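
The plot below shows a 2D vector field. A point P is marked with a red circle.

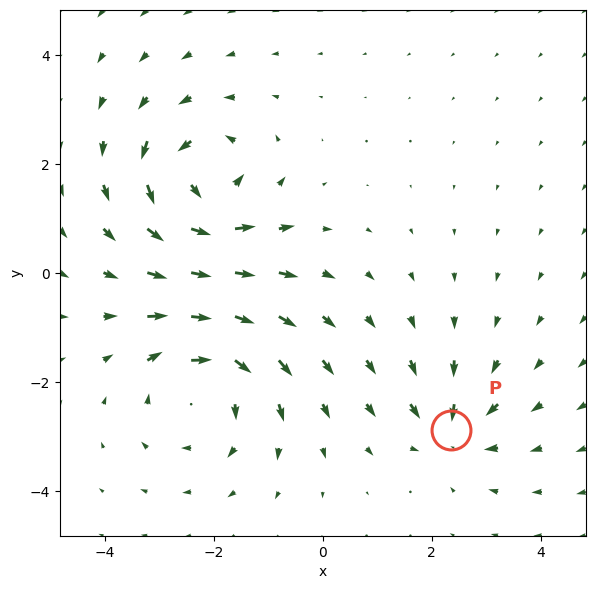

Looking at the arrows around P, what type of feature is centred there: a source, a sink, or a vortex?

At P (2.4, -2.9) the arrows converge inward. Divergence about -4, curl ≈0 — negative divergence with near-zero curl is a sink.

sink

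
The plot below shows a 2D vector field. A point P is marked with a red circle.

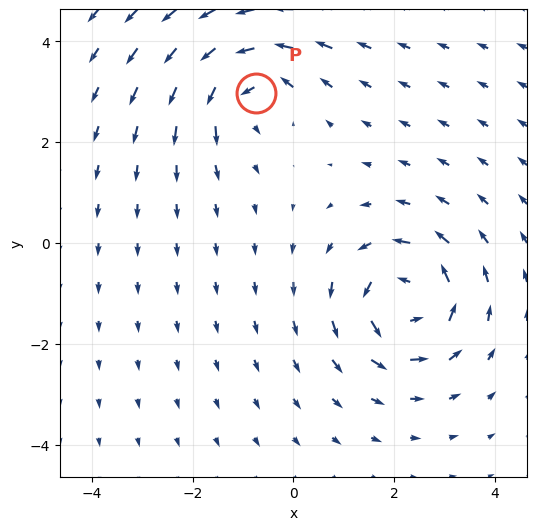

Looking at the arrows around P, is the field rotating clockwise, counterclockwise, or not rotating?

counterclockwise

Near P at (-0.7, 3.0) the arrows circulate counterclockwise. The curl (z-component) there is about +5; positive curl means counterclockwise rotation.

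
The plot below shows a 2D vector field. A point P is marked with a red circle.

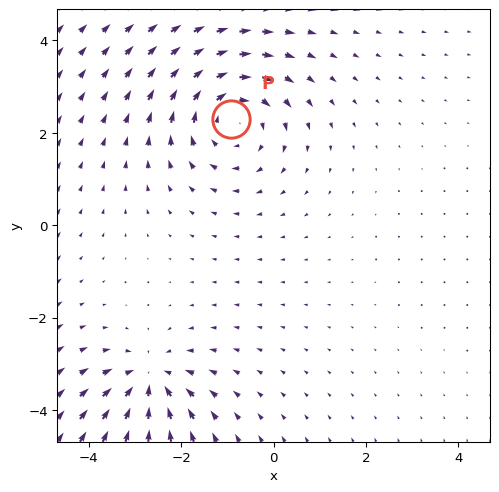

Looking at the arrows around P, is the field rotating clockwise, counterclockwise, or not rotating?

clockwise

Near P at (-0.9, 2.3) the arrows circulate clockwise. The curl (z-component) there is about -3; negative curl means clockwise rotation.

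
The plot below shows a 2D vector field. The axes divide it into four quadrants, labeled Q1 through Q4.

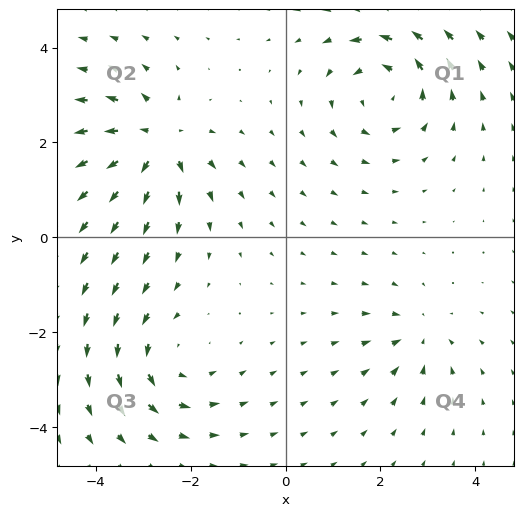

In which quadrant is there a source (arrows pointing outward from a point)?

The source sits at approximately (-2.7, 2.0), which lies in quadrant Q2. The divergence there is about +6, positive as expected for a source.

Q2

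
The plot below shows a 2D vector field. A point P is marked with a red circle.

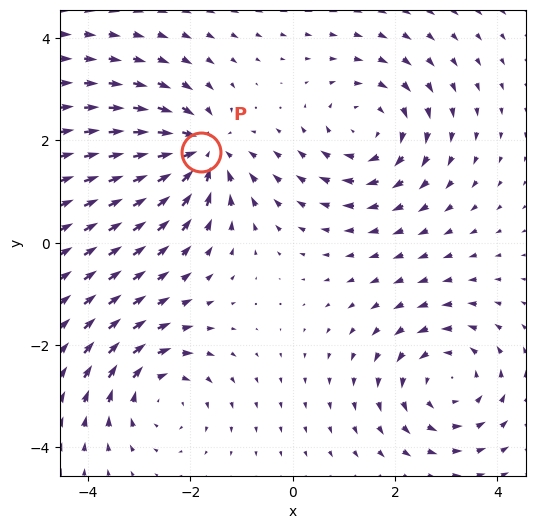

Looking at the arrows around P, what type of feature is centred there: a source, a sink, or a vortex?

sink

At P (-1.8, 1.8) the arrows converge inward. Divergence about -5, curl ≈0 — negative divergence with near-zero curl is a sink.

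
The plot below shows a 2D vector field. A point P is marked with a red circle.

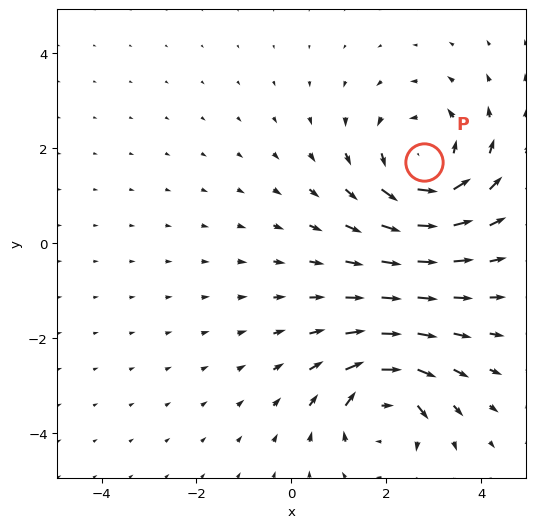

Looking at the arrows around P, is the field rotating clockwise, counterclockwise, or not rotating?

Near P at (2.8, 1.7) the arrows circulate counterclockwise. The curl (z-component) there is about +4; positive curl means counterclockwise rotation.

counterclockwise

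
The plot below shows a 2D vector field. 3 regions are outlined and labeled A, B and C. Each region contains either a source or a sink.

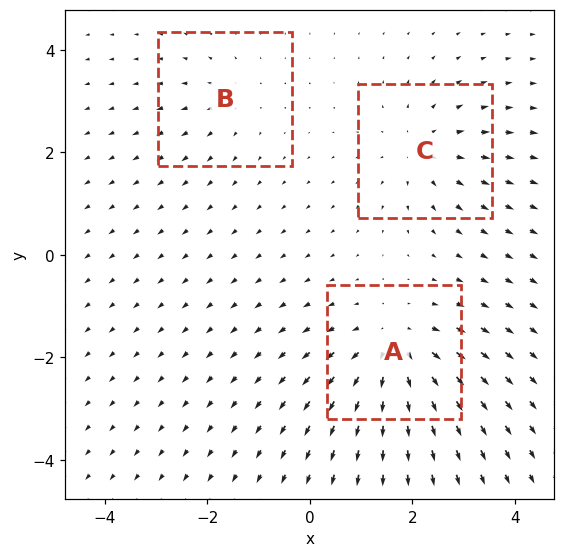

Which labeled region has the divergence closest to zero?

B

Divergence at each region's feature centre — A: about +4, B: about +2, C: about +3. Region B is closest to zero.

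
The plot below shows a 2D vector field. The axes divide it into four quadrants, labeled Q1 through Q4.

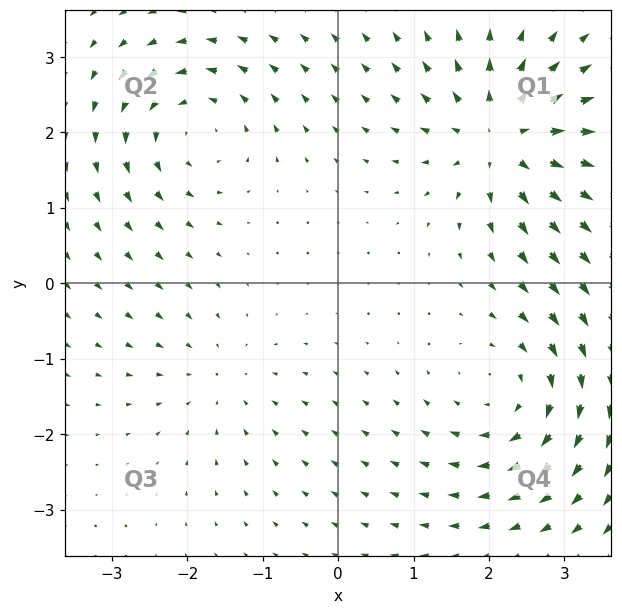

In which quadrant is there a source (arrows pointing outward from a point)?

The source sits at approximately (2.2, 1.9), which lies in quadrant Q1. The divergence there is about +5, positive as expected for a source.

Q1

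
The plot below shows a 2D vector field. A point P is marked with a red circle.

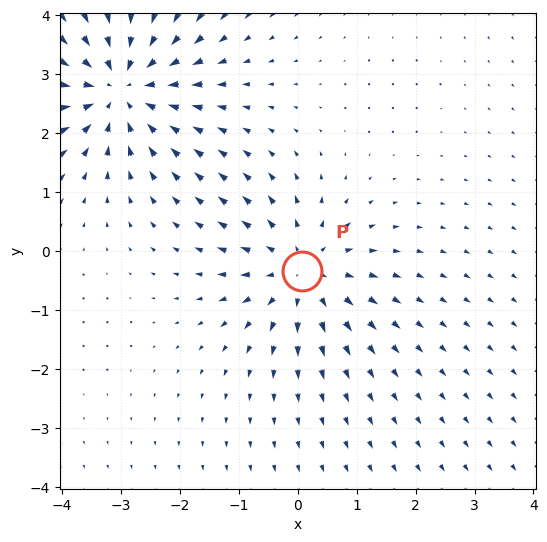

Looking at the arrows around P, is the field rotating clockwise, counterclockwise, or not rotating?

Near P at (0.1, -0.3) the arrows show no circulation. The curl there is ≈0.

not rotating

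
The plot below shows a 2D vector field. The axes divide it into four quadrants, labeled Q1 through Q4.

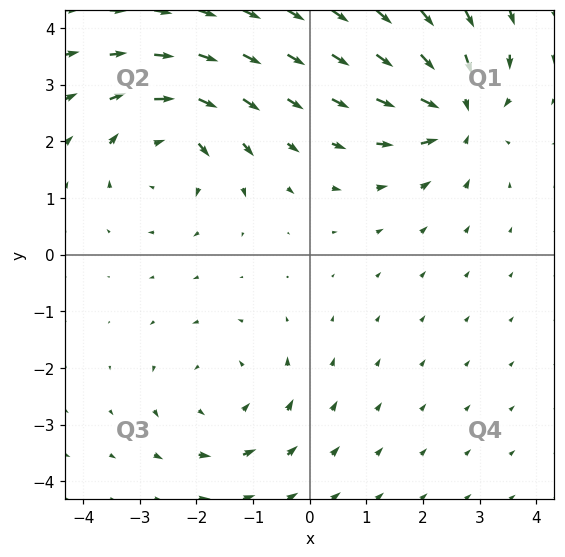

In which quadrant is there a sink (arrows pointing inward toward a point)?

Q1

The sink sits at approximately (2.6, 2.5), which lies in quadrant Q1. The divergence there is about -5, negative as expected for a sink.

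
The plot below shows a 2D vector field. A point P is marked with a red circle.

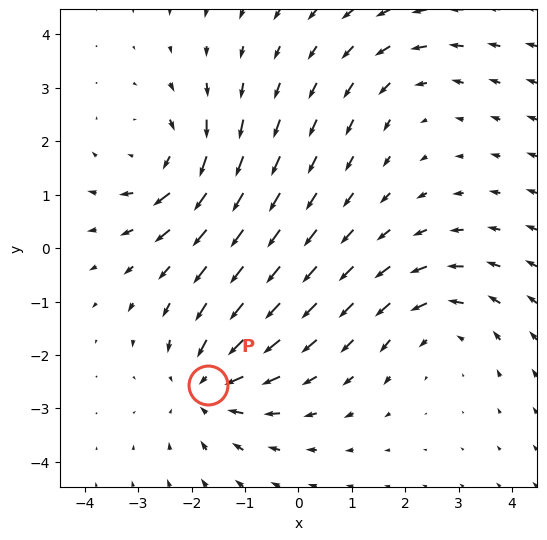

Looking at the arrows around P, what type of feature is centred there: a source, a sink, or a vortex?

sink

At P (-1.7, -2.6) the arrows converge inward. Divergence about -4, curl ≈0 — negative divergence with near-zero curl is a sink.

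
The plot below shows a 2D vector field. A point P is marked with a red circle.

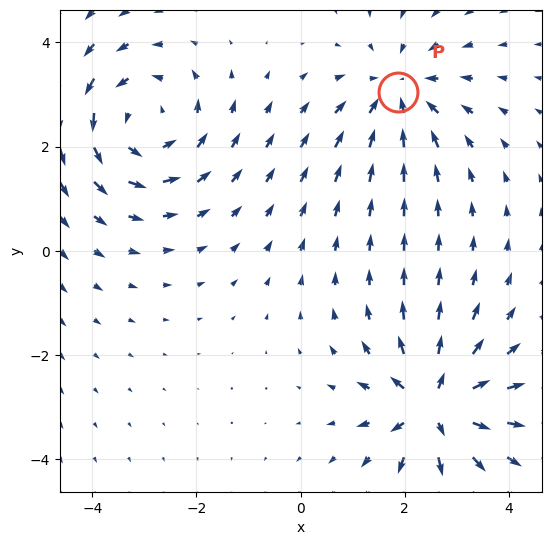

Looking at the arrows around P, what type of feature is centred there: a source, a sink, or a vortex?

At P (1.9, 3.1) the arrows converge inward. Divergence about -4, curl ≈0 — negative divergence with near-zero curl is a sink.

sink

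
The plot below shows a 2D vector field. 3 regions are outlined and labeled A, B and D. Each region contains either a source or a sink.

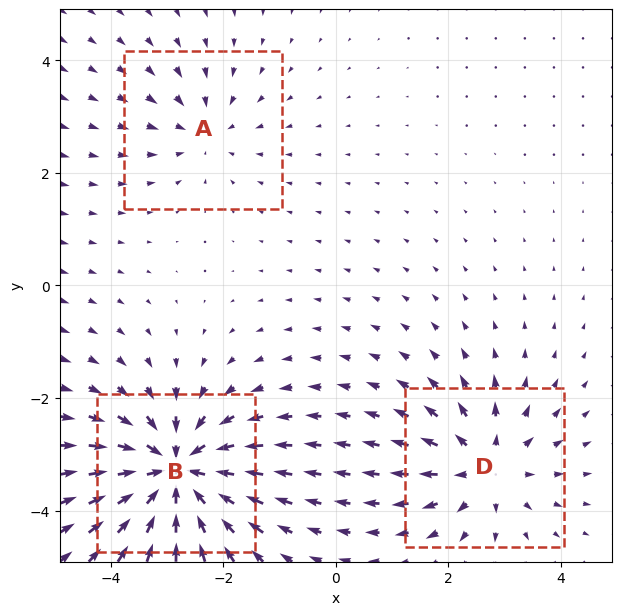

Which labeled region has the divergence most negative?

B

Divergence at each region's feature centre — A: about -2, B: about -5, D: about +3. Region B is most negative.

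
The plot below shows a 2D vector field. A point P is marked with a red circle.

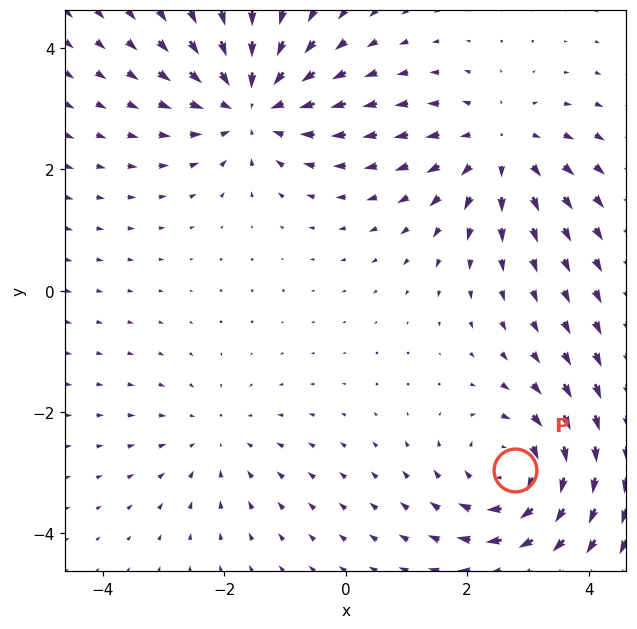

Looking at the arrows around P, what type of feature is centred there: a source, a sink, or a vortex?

vortex

At P (2.8, -3.0) the arrows circulate clockwise. Divergence ≈0, curl about -4 — near-zero divergence with nonzero curl is a vortex.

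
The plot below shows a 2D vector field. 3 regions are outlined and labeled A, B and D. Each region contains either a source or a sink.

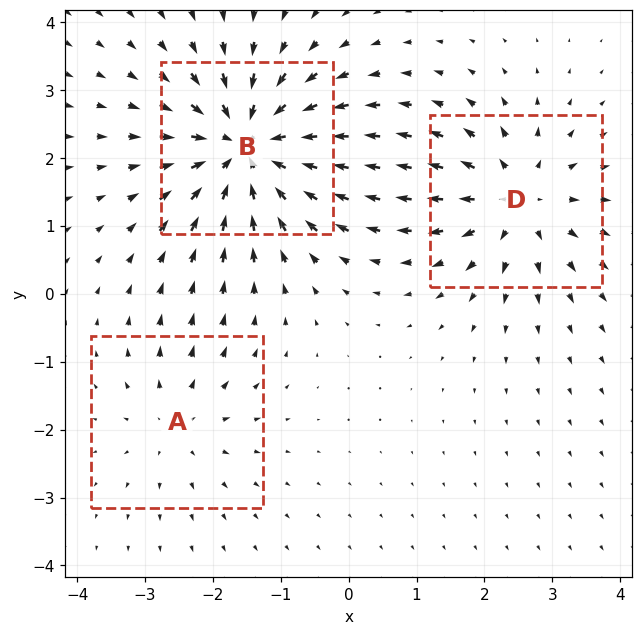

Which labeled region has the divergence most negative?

B

Divergence at each region's feature centre — A: about +2, B: about -5, D: about +4. Region B is most negative.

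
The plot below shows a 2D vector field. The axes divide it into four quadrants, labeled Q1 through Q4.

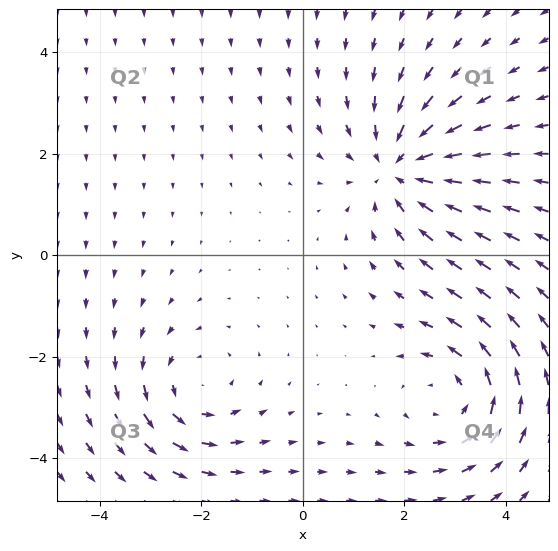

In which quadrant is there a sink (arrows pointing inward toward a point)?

Q1

The sink sits at approximately (1.9, 1.7), which lies in quadrant Q1. The divergence there is about -4, negative as expected for a sink.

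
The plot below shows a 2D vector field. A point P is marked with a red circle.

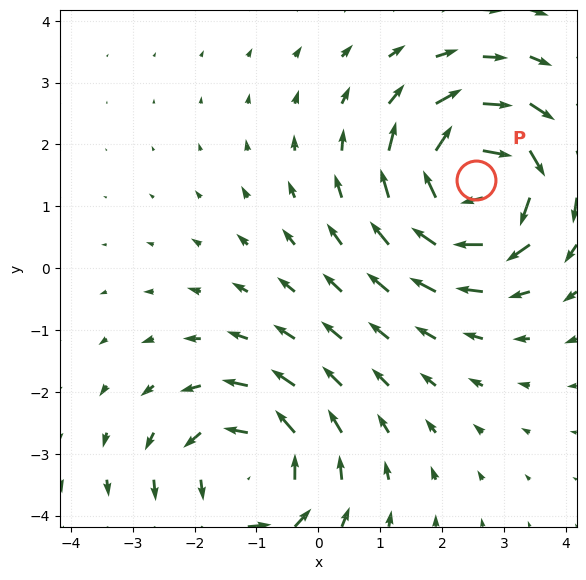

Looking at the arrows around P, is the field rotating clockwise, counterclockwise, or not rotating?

Near P at (2.6, 1.4) the arrows circulate clockwise. The curl (z-component) there is about -6; negative curl means clockwise rotation.

clockwise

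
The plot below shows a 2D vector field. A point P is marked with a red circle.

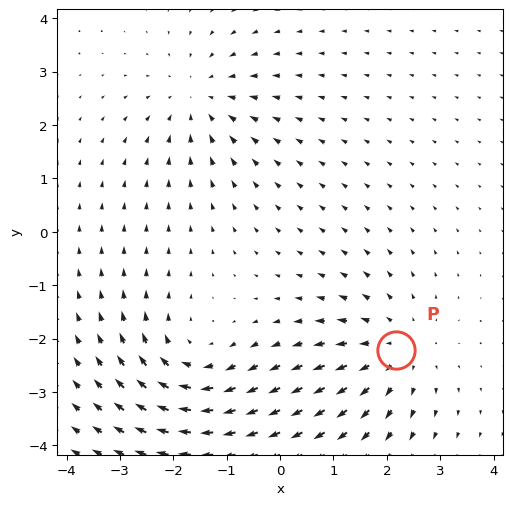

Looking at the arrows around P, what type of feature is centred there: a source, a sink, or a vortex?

source

At P (2.2, -2.2) the arrows spread outward. Divergence about +4, curl ≈0 — positive divergence with near-zero curl is a source.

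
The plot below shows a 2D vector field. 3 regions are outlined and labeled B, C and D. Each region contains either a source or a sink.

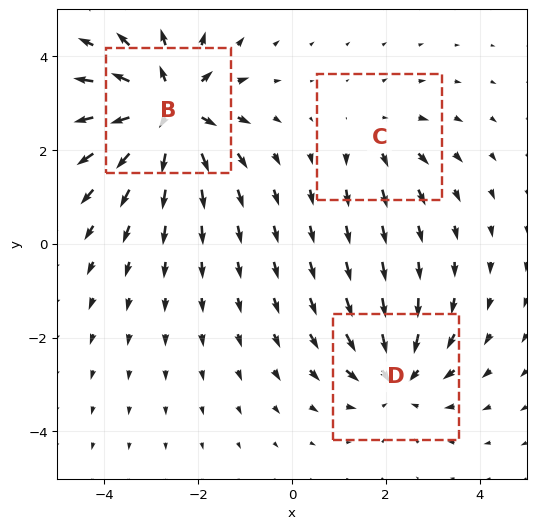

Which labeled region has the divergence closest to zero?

Divergence at each region's feature centre — B: about +5, C: about +2, D: about -3. Region C is closest to zero.

C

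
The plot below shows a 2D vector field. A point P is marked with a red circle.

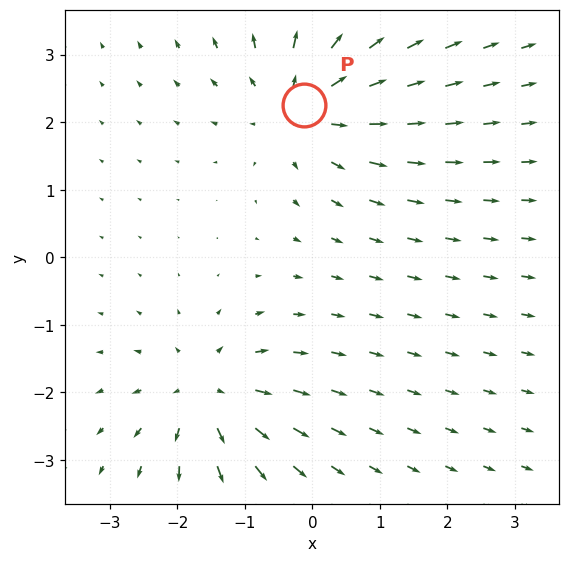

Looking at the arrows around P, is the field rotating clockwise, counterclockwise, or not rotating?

Near P at (-0.1, 2.3) the arrows show no circulation. The curl there is ≈0.

not rotating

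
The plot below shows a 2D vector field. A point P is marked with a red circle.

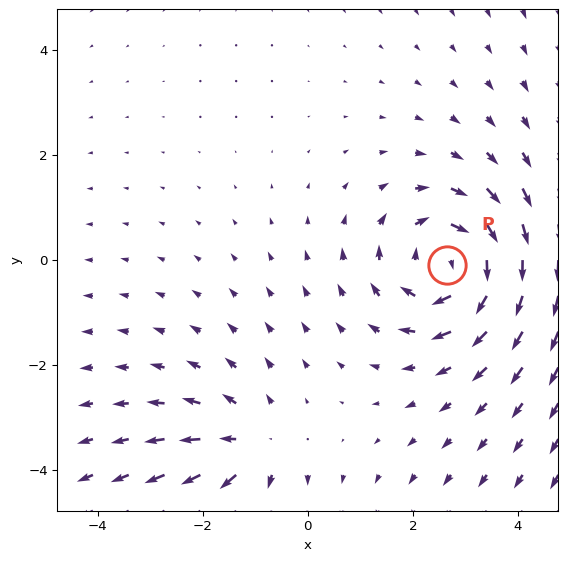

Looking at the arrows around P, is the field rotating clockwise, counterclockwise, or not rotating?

clockwise

Near P at (2.6, -0.1) the arrows circulate clockwise. The curl (z-component) there is about -4; negative curl means clockwise rotation.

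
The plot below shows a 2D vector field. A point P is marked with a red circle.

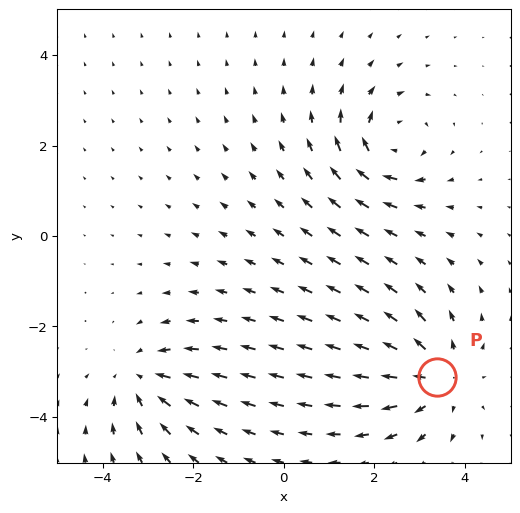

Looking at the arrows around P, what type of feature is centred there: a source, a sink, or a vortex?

At P (3.4, -3.1) the arrows spread outward. Divergence about +3, curl ≈0 — positive divergence with near-zero curl is a source.

source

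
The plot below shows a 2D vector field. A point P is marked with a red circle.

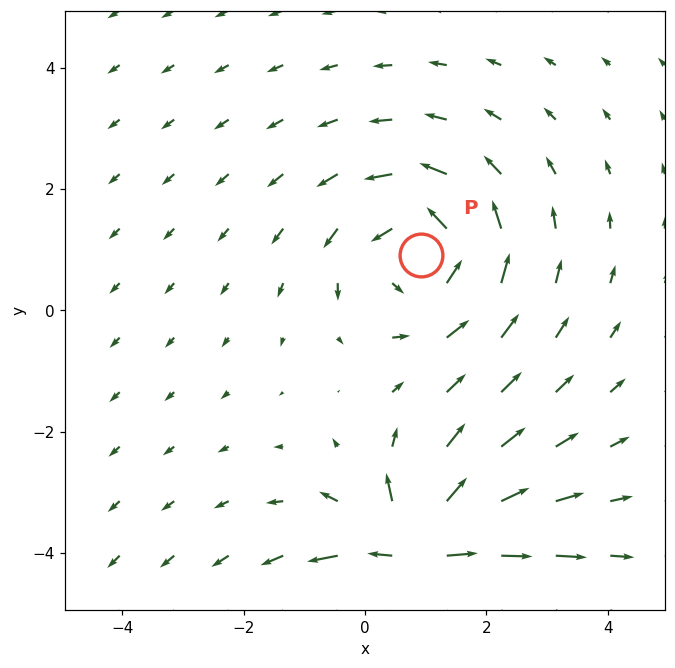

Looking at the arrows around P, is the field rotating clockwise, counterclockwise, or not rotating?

Near P at (0.9, 0.9) the arrows circulate counterclockwise. The curl (z-component) there is about +4; positive curl means counterclockwise rotation.

counterclockwise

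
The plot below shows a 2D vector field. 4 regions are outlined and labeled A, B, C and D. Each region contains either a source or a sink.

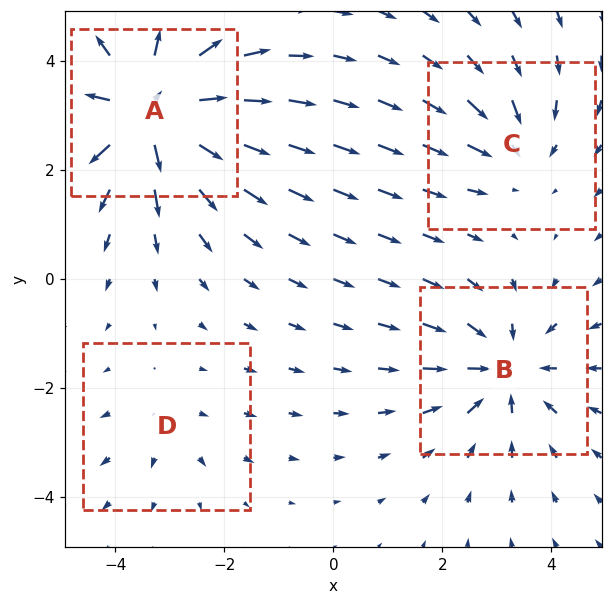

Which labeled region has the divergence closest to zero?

Divergence at each region's feature centre — A: about +7, B: about -5, C: about -3, D: about +2. Region D is closest to zero.

D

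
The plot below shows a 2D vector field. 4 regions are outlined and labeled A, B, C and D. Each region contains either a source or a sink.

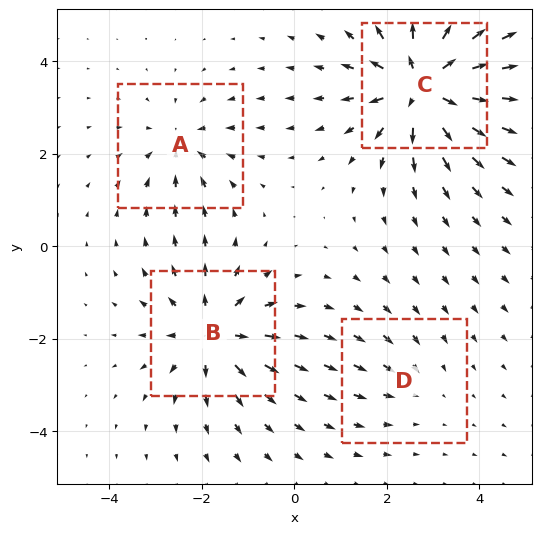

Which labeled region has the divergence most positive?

C

Divergence at each region's feature centre — A: about -4, B: about +6, C: about +8, D: about -2. Region C is most positive.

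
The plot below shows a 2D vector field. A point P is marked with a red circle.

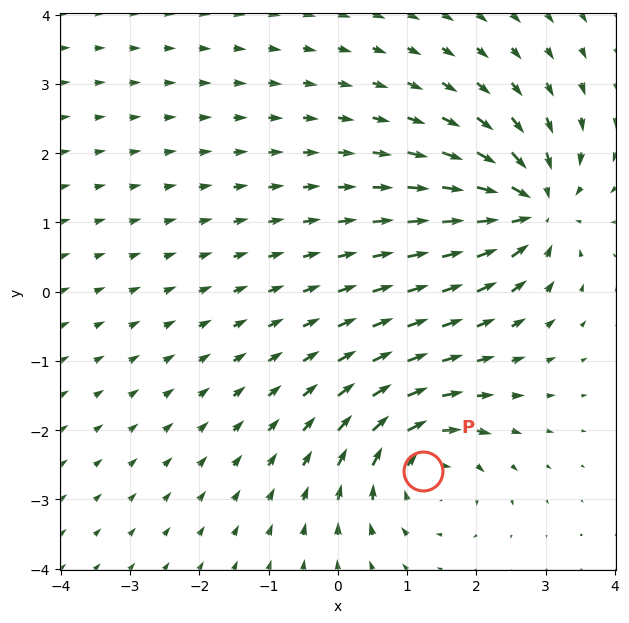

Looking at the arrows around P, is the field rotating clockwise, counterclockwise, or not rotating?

Near P at (1.2, -2.6) the arrows circulate clockwise. The curl (z-component) there is about -5; negative curl means clockwise rotation.

clockwise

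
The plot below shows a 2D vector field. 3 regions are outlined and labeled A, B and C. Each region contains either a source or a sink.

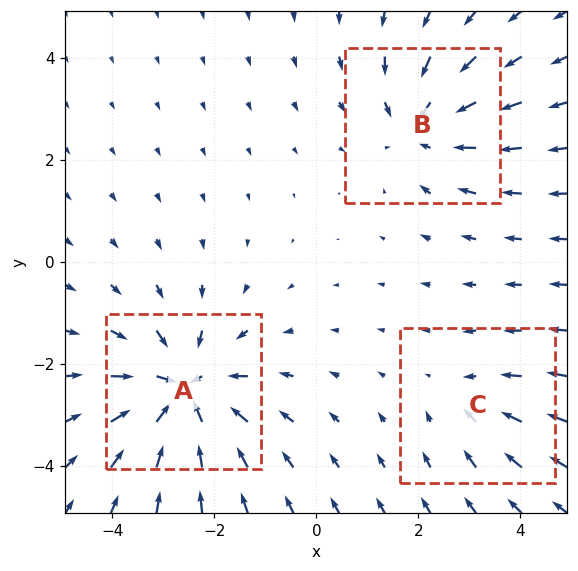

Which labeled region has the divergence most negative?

Divergence at each region's feature centre — A: about -5, B: about -3, C: about -2. Region A is most negative.

A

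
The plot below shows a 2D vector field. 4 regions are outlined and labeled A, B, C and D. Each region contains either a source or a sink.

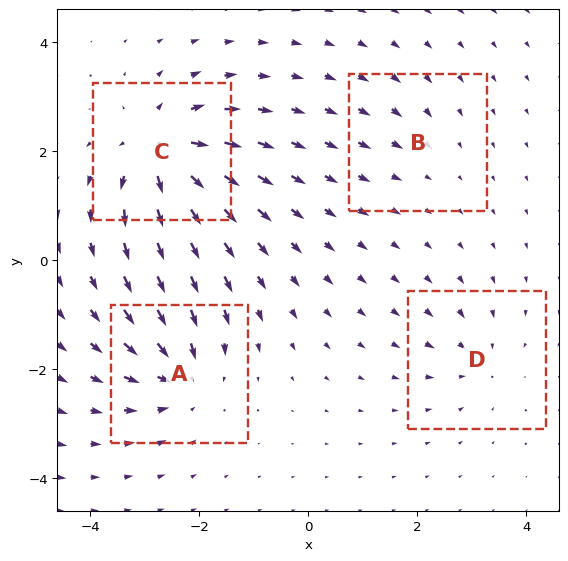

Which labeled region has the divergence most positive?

Divergence at each region's feature centre — A: about -6, B: about -2, C: about +9, D: about -4. Region C is most positive.

C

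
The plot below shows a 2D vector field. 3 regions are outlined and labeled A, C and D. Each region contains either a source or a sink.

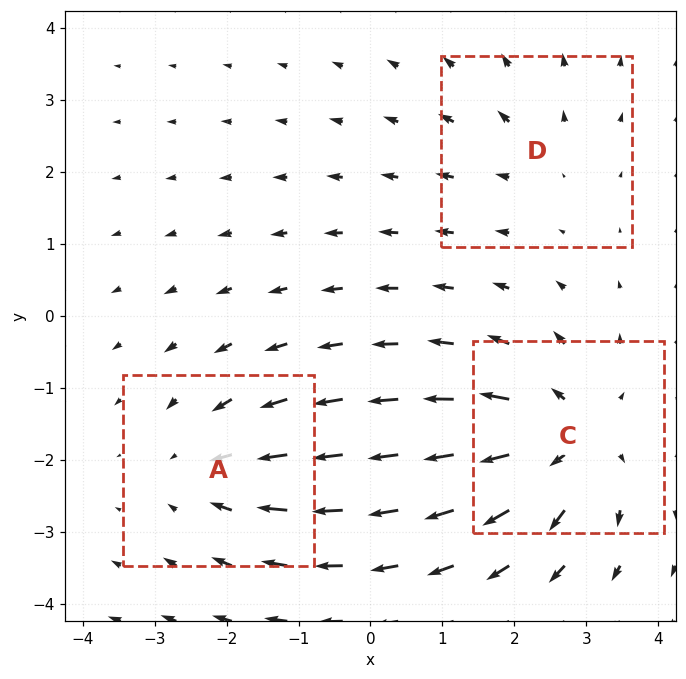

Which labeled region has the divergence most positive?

Divergence at each region's feature centre — A: about -3, C: about +4, D: about +2. Region C is most positive.

C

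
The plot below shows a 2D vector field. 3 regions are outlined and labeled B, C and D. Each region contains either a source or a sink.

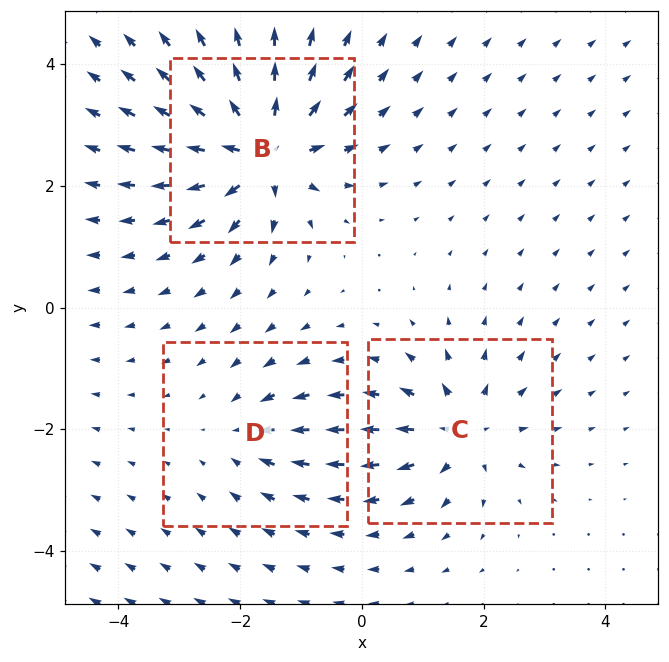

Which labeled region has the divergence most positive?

Divergence at each region's feature centre — B: about +6, C: about +4, D: about -3. Region B is most positive.

B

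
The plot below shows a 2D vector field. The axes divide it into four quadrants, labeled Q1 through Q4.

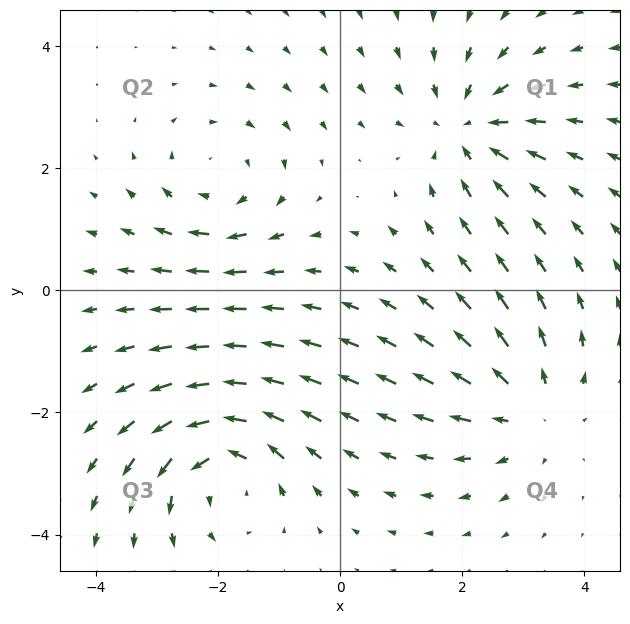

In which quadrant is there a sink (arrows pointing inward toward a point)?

The sink sits at approximately (2.1, 2.6), which lies in quadrant Q1. The divergence there is about -4, negative as expected for a sink.

Q1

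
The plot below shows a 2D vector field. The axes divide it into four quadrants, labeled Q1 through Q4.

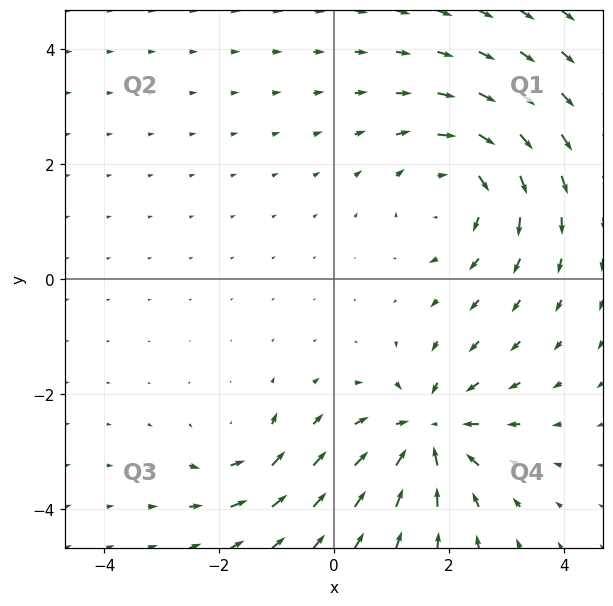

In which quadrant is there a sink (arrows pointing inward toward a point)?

The sink sits at approximately (1.6, -2.6), which lies in quadrant Q4. The divergence there is about -6, negative as expected for a sink.

Q4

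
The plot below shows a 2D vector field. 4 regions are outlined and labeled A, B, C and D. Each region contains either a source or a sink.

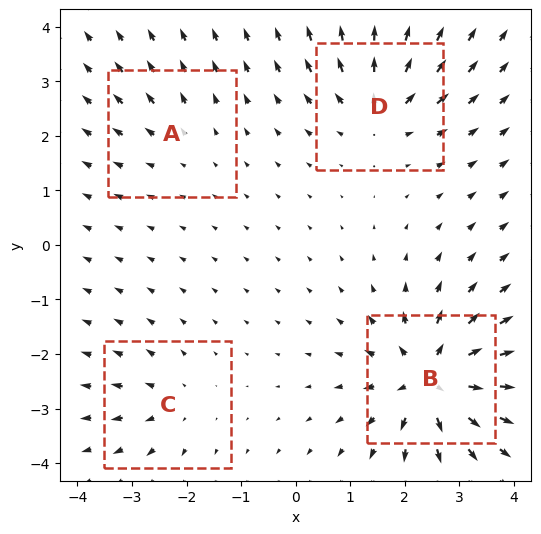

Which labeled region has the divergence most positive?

Divergence at each region's feature centre — A: about +3, B: about +9, C: about +4, D: about +6. Region B is most positive.

B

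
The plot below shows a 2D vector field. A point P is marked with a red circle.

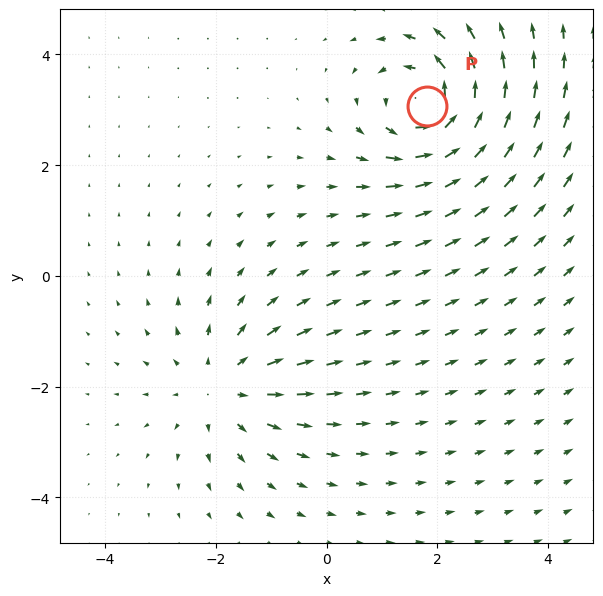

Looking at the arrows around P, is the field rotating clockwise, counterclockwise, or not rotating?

Near P at (1.8, 3.1) the arrows circulate counterclockwise. The curl (z-component) there is about +5; positive curl means counterclockwise rotation.

counterclockwise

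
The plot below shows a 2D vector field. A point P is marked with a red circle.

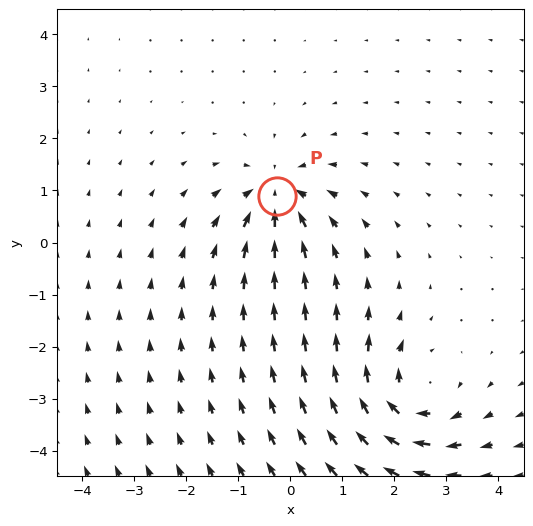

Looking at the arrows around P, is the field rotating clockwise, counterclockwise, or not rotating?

Near P at (-0.3, 0.9) the arrows show no circulation. The curl there is ≈0.

not rotating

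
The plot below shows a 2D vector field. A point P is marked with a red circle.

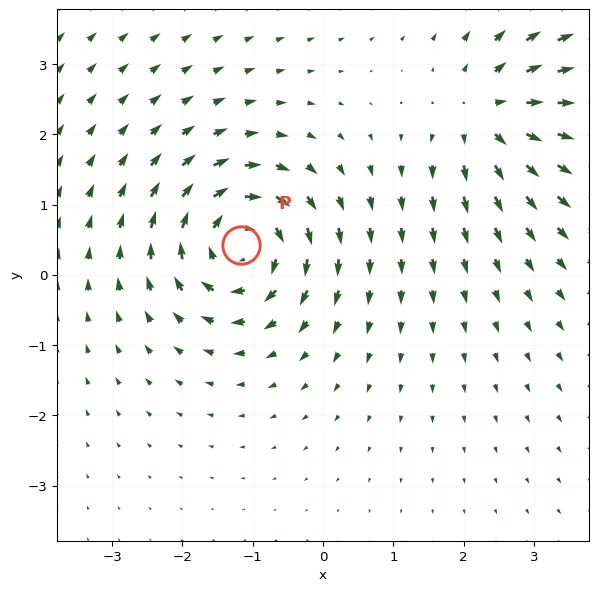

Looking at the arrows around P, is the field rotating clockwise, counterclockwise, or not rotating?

clockwise

Near P at (-1.2, 0.4) the arrows circulate clockwise. The curl (z-component) there is about -6; negative curl means clockwise rotation.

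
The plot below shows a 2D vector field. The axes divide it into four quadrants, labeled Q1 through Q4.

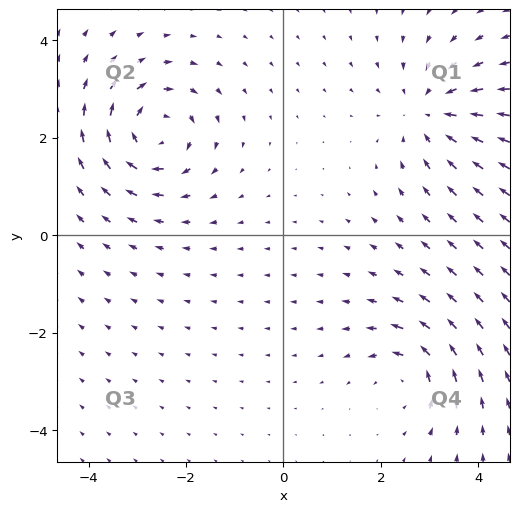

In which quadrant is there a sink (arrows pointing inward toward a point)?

Q1

The sink sits at approximately (3.0, 2.5), which lies in quadrant Q1. The divergence there is about -4, negative as expected for a sink.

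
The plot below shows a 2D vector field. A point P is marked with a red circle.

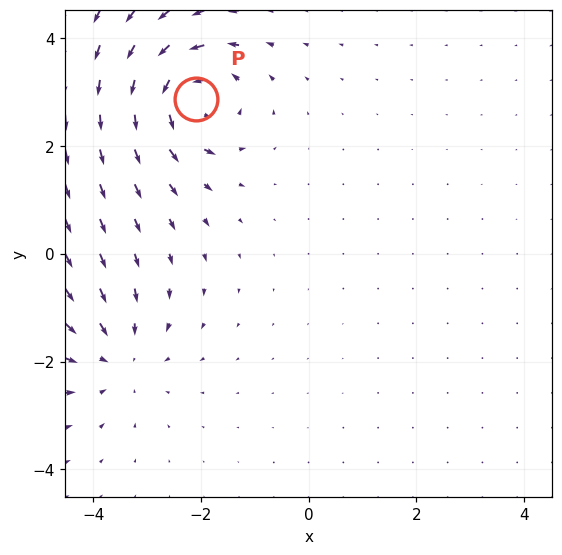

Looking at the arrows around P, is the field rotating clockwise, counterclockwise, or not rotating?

Near P at (-2.1, 2.9) the arrows circulate counterclockwise. The curl (z-component) there is about +7; positive curl means counterclockwise rotation.

counterclockwise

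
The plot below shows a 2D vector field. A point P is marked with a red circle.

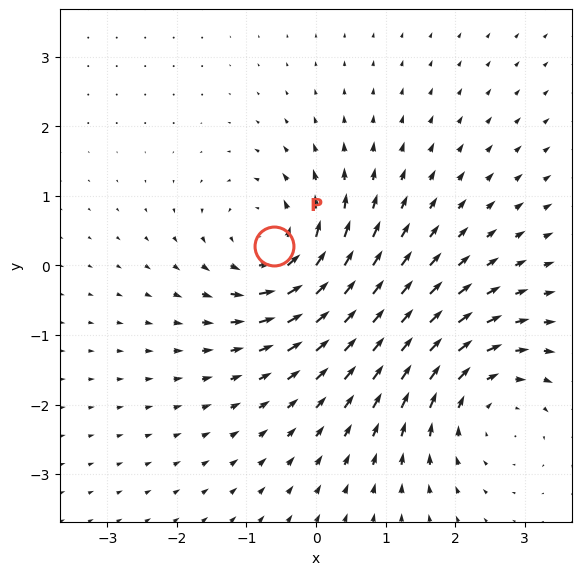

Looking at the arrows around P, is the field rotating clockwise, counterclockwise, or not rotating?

Near P at (-0.6, 0.3) the arrows circulate counterclockwise. The curl (z-component) there is about +6; positive curl means counterclockwise rotation.

counterclockwise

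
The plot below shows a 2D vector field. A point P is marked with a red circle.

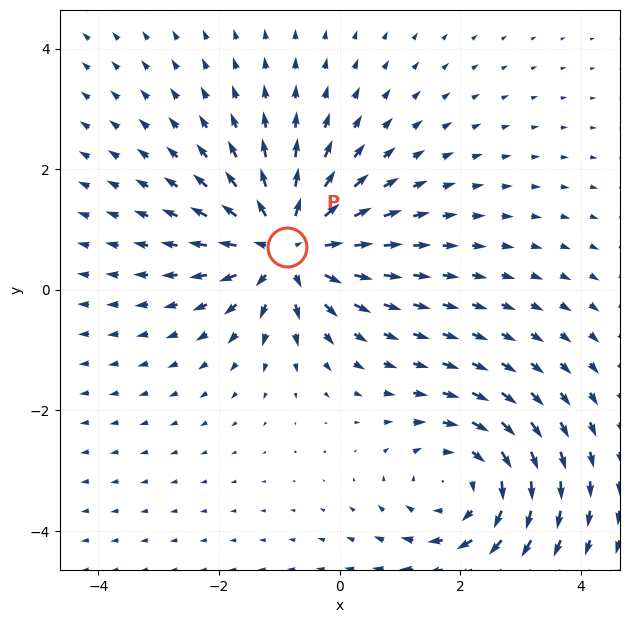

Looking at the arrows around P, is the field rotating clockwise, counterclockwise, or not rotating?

Near P at (-0.9, 0.7) the arrows show no circulation. The curl there is ≈0.

not rotating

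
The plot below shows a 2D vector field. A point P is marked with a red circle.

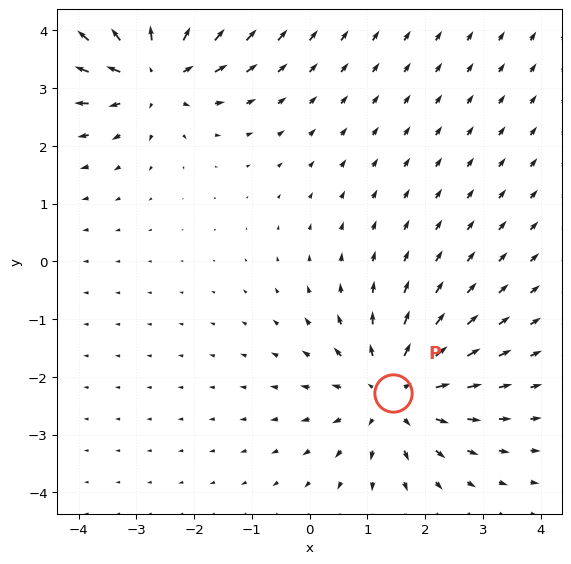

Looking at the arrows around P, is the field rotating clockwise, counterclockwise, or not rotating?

not rotating

Near P at (1.4, -2.3) the arrows show no circulation. The curl there is ≈0.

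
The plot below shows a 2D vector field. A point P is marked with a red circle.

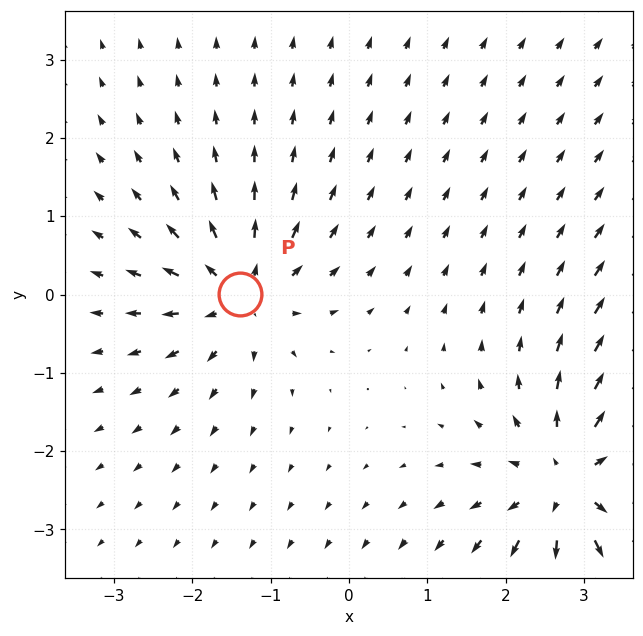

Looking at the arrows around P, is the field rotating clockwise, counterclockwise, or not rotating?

not rotating

Near P at (-1.4, 0.0) the arrows show no circulation. The curl there is ≈0.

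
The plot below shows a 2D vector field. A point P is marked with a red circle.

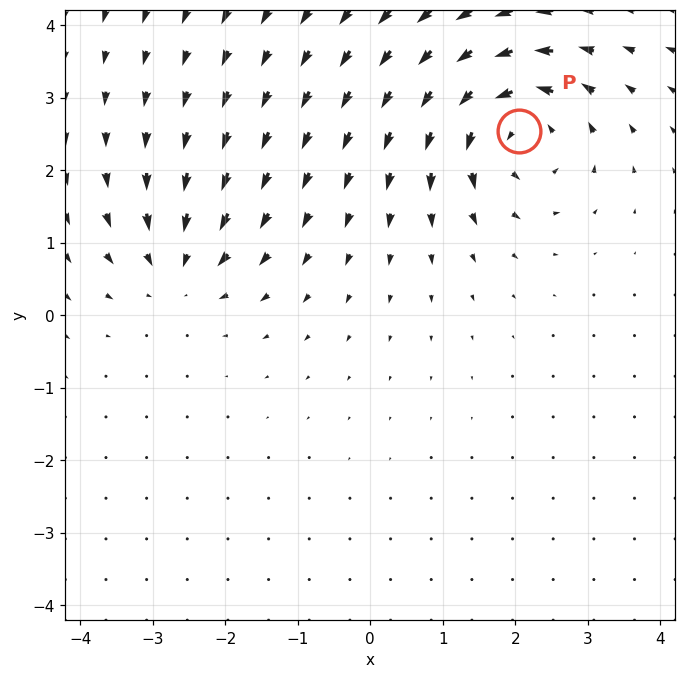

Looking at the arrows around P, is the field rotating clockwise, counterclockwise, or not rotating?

Near P at (2.0, 2.5) the arrows circulate counterclockwise. The curl (z-component) there is about +6; positive curl means counterclockwise rotation.

counterclockwise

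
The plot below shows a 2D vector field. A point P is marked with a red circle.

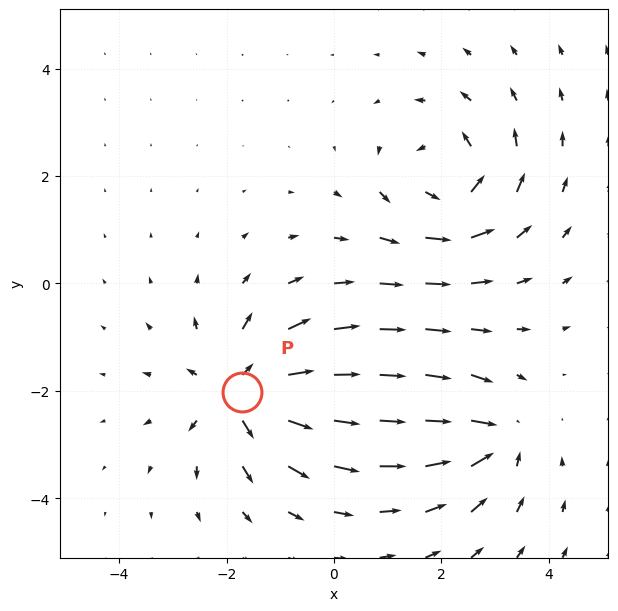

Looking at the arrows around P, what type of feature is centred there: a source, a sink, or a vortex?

source

At P (-1.7, -2.0) the arrows spread outward. Divergence about +5, curl ≈0 — positive divergence with near-zero curl is a source.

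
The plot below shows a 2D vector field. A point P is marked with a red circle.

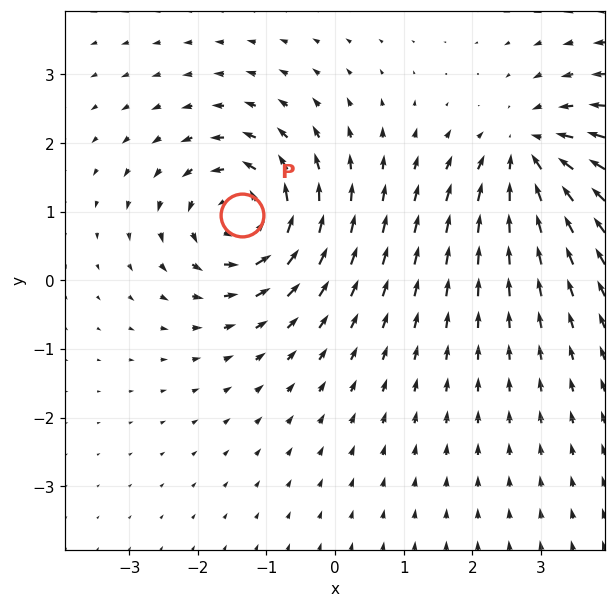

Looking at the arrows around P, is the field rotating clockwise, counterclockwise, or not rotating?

Near P at (-1.4, 0.9) the arrows circulate counterclockwise. The curl (z-component) there is about +6; positive curl means counterclockwise rotation.

counterclockwise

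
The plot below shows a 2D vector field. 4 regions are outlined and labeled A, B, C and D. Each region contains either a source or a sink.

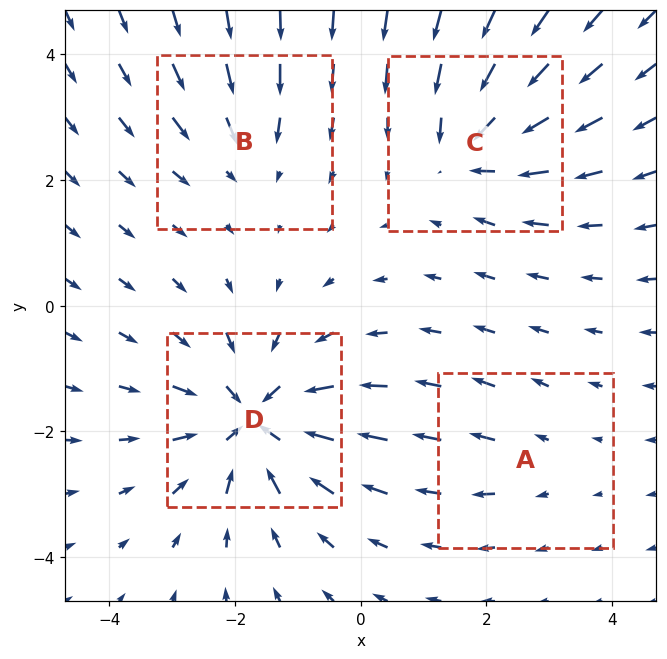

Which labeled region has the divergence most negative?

Divergence at each region's feature centre — A: about +2, B: about -3, C: about -4, D: about -6. Region D is most negative.

D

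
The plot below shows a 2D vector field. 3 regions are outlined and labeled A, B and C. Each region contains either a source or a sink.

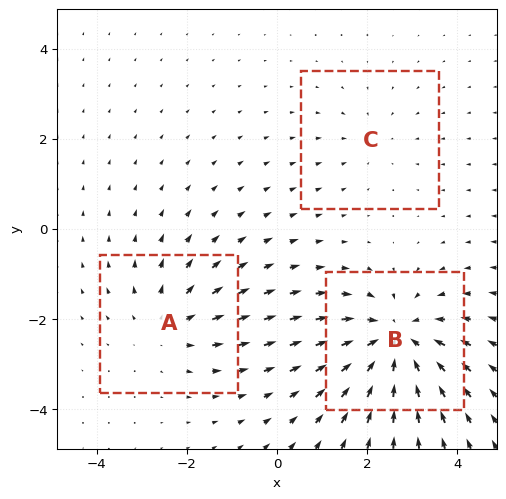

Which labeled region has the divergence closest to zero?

Divergence at each region's feature centre — A: about +3, B: about -4, C: about -2. Region C is closest to zero.

C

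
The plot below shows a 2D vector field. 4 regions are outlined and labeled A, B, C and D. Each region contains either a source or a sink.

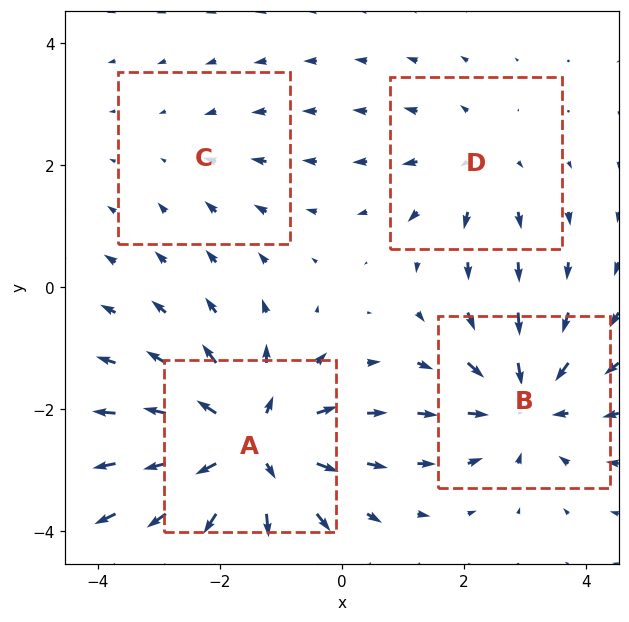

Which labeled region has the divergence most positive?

Divergence at each region's feature centre — A: about +7, B: about -5, C: about -2, D: about +3. Region A is most positive.

A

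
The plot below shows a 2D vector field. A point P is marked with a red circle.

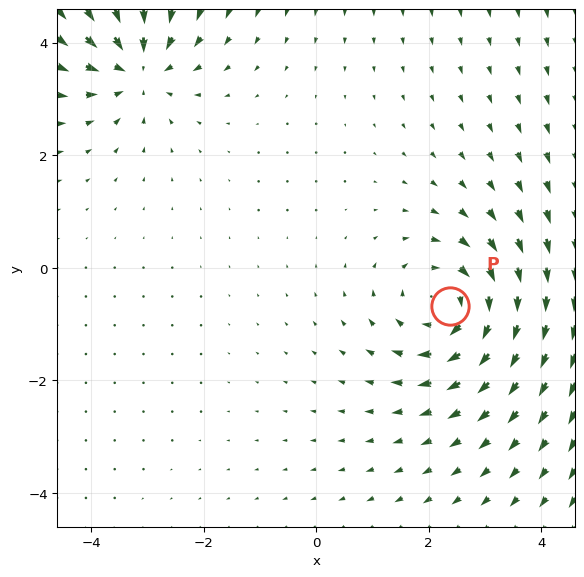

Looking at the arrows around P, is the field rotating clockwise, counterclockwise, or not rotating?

clockwise

Near P at (2.4, -0.7) the arrows circulate clockwise. The curl (z-component) there is about -4; negative curl means clockwise rotation.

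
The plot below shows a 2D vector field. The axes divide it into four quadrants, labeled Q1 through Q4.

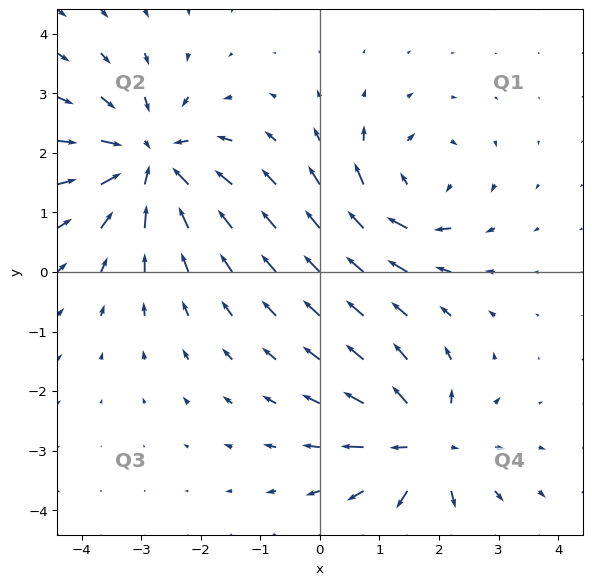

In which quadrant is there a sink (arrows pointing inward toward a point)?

The sink sits at approximately (-2.8, 1.9), which lies in quadrant Q2. The divergence there is about -5, negative as expected for a sink.

Q2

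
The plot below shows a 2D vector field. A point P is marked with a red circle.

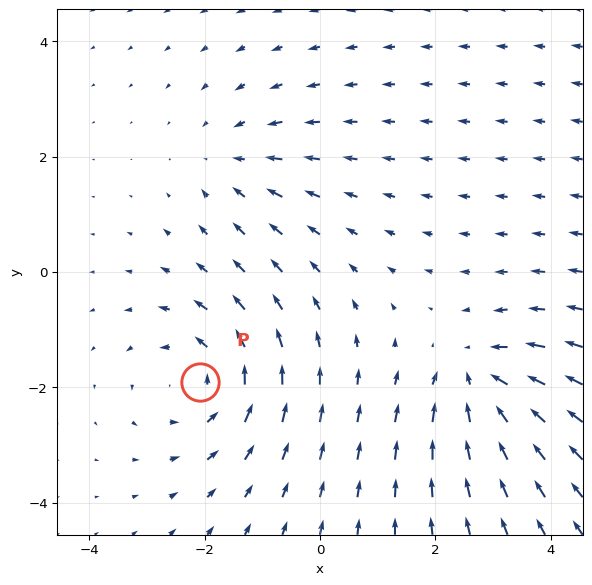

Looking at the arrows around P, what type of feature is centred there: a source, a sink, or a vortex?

At P (-2.1, -1.9) the arrows circulate counterclockwise. Divergence ≈0, curl about +4 — near-zero divergence with nonzero curl is a vortex.

vortex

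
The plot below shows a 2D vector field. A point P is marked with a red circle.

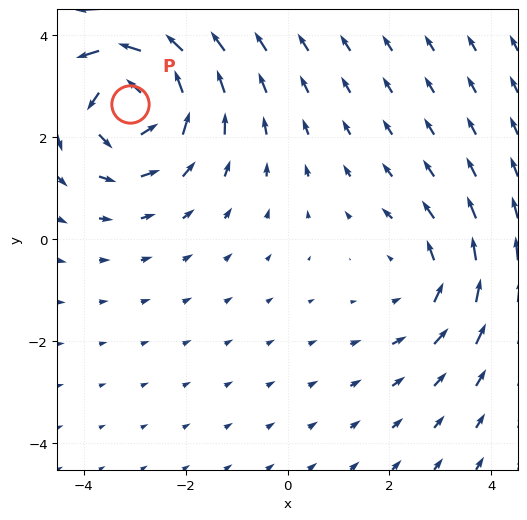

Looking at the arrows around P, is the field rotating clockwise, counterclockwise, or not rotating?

Near P at (-3.1, 2.7) the arrows circulate counterclockwise. The curl (z-component) there is about +5; positive curl means counterclockwise rotation.

counterclockwise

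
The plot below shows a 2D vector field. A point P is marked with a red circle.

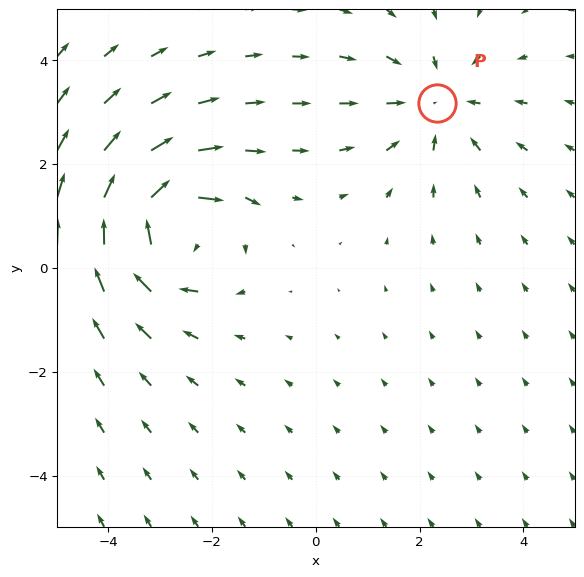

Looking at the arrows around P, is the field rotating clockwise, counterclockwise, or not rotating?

not rotating

Near P at (2.3, 3.2) the arrows show no circulation. The curl there is ≈0.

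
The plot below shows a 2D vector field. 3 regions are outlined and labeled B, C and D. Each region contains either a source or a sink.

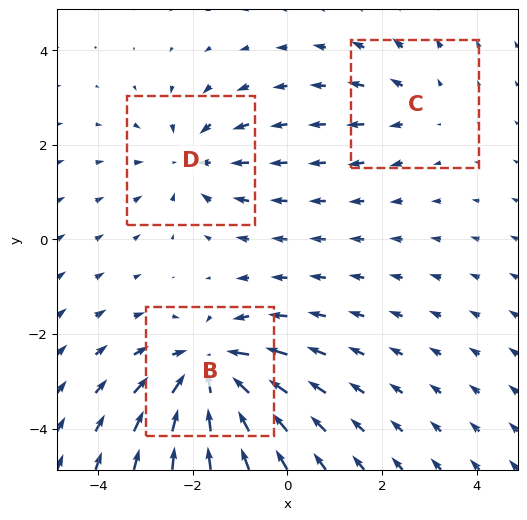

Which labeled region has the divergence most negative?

B

Divergence at each region's feature centre — B: about -5, C: about +2, D: about -3. Region B is most negative.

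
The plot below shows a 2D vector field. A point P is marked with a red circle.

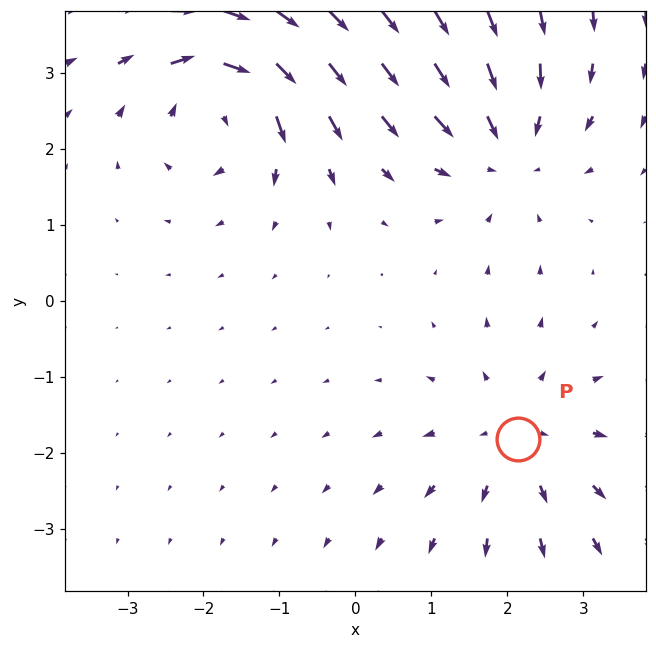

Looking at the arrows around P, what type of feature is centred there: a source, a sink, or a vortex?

At P (2.1, -1.8) the arrows spread outward. Divergence about +3, curl ≈0 — positive divergence with near-zero curl is a source.

source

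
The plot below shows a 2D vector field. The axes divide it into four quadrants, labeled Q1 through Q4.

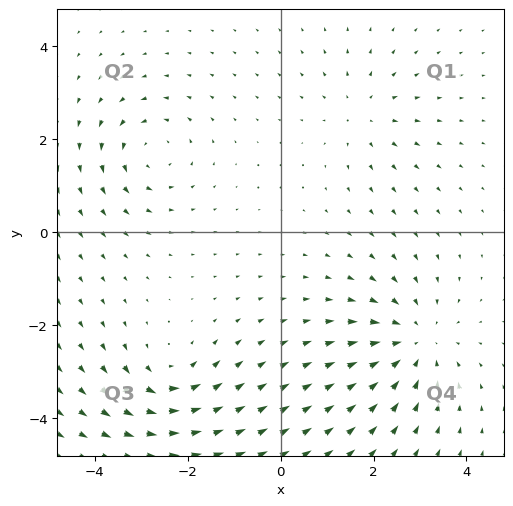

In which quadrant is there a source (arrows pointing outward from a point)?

The source sits at approximately (1.8, 2.5), which lies in quadrant Q1. The divergence there is about +3, positive as expected for a source.

Q1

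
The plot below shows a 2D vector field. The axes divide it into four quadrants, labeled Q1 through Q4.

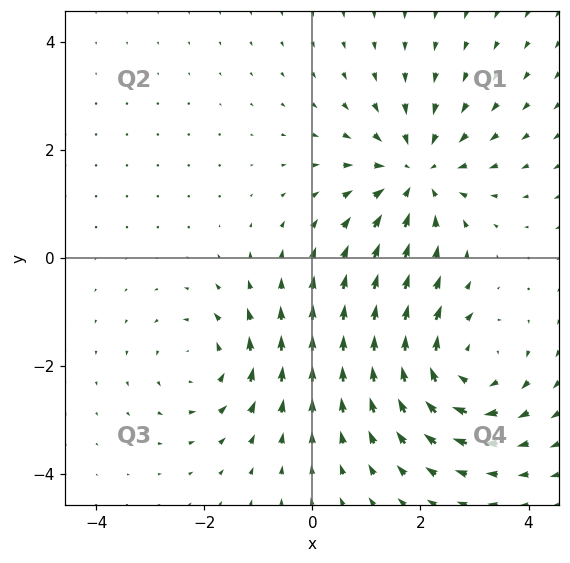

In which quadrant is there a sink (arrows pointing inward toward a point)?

The sink sits at approximately (1.9, 1.5), which lies in quadrant Q1. The divergence there is about -4, negative as expected for a sink.

Q1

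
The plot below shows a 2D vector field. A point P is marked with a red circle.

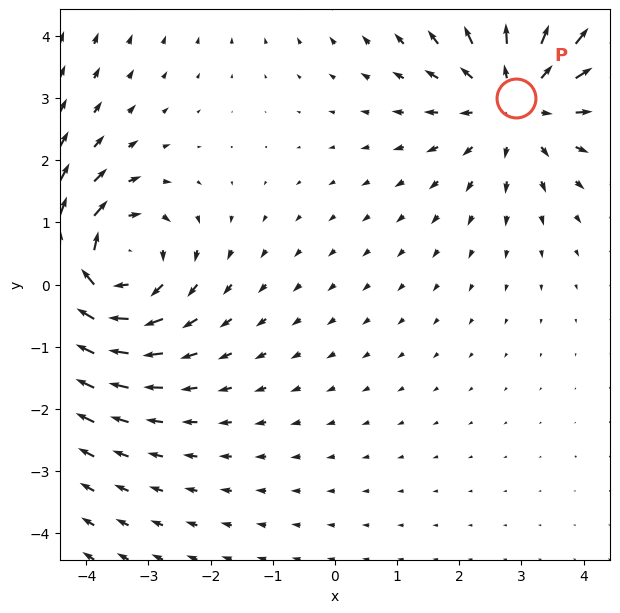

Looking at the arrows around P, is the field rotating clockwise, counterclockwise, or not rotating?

Near P at (2.9, 3.0) the arrows show no circulation. The curl there is ≈0.

not rotating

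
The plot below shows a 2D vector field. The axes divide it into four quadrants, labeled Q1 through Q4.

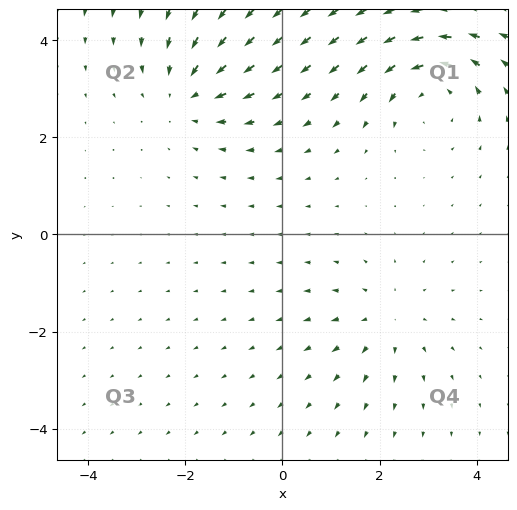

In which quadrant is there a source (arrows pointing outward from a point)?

Q4

The source sits at approximately (2.2, -1.7), which lies in quadrant Q4. The divergence there is about +2, positive as expected for a source.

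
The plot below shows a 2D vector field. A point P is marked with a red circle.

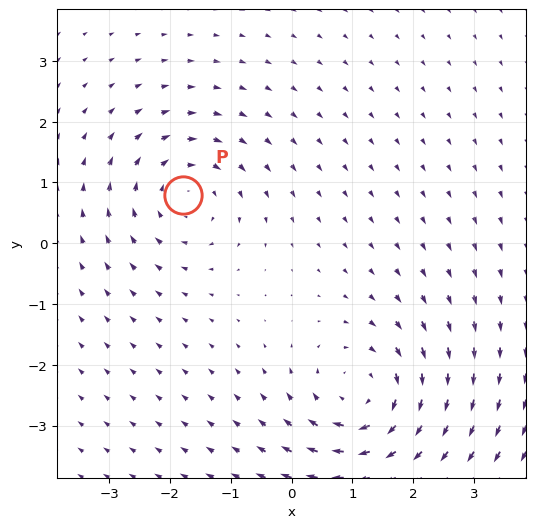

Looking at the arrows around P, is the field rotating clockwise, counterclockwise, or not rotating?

Near P at (-1.8, 0.8) the arrows circulate clockwise. The curl (z-component) there is about -4; negative curl means clockwise rotation.

clockwise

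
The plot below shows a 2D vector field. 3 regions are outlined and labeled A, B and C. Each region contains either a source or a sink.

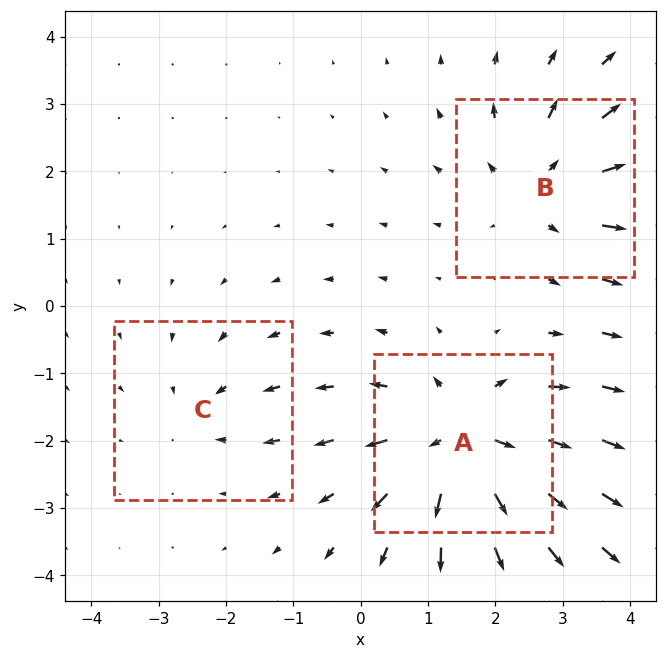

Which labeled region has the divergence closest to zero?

Divergence at each region's feature centre — A: about +5, B: about +3, C: about -2. Region C is closest to zero.

C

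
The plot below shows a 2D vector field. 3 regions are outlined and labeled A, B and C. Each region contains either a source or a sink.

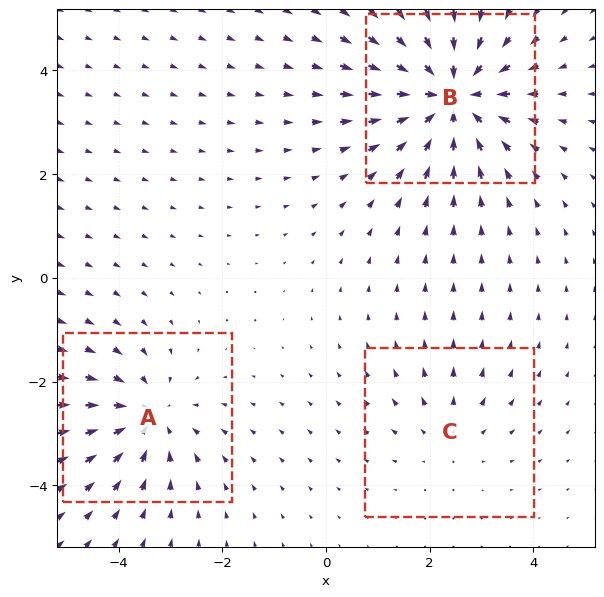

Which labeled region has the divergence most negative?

B

Divergence at each region's feature centre — A: about -3, B: about -5, C: about +2. Region B is most negative.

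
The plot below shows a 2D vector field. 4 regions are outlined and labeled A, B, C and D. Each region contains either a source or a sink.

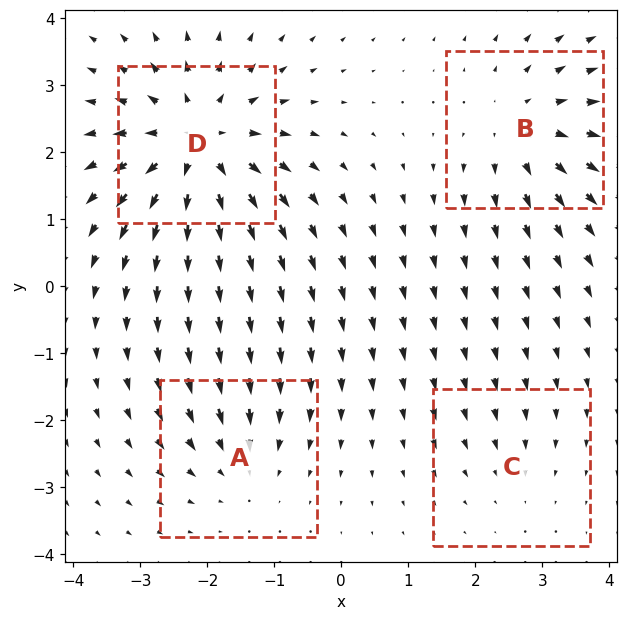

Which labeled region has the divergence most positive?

Divergence at each region's feature centre — A: about -3, B: about +5, C: about -2, D: about +7. Region D is most positive.

D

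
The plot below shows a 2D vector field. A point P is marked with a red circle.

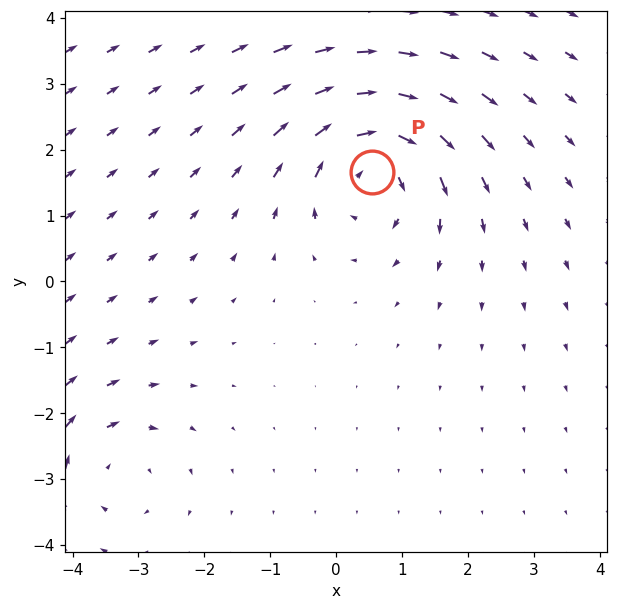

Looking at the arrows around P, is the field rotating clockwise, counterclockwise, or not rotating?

clockwise

Near P at (0.5, 1.7) the arrows circulate clockwise. The curl (z-component) there is about -6; negative curl means clockwise rotation.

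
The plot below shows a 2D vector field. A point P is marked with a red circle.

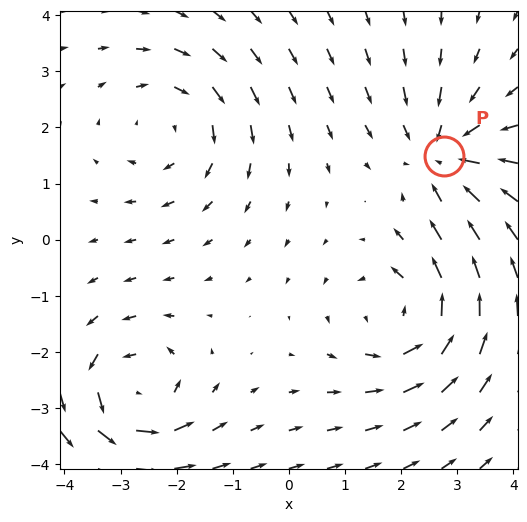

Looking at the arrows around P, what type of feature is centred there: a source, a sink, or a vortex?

sink

At P (2.8, 1.5) the arrows converge inward. Divergence about -4, curl ≈0 — negative divergence with near-zero curl is a sink.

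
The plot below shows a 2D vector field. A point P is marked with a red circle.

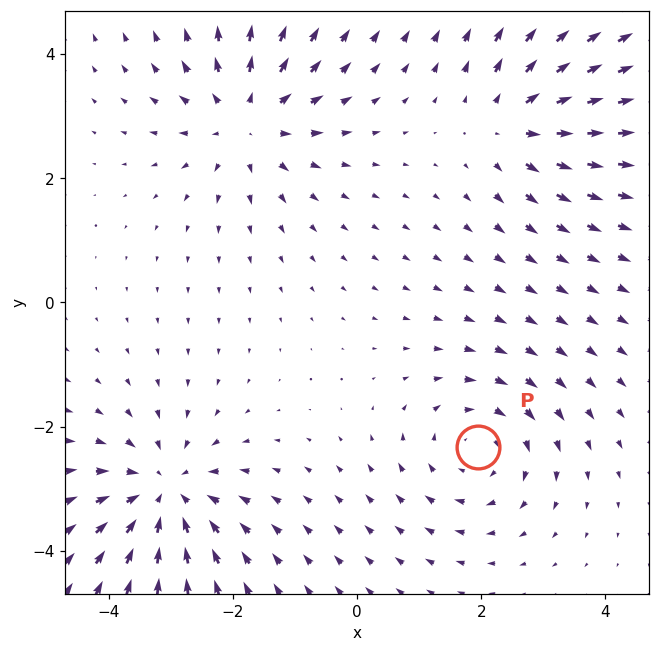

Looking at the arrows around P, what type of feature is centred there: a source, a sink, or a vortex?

At P (2.0, -2.3) the arrows circulate clockwise. Divergence ≈0, curl about -3 — near-zero divergence with nonzero curl is a vortex.

vortex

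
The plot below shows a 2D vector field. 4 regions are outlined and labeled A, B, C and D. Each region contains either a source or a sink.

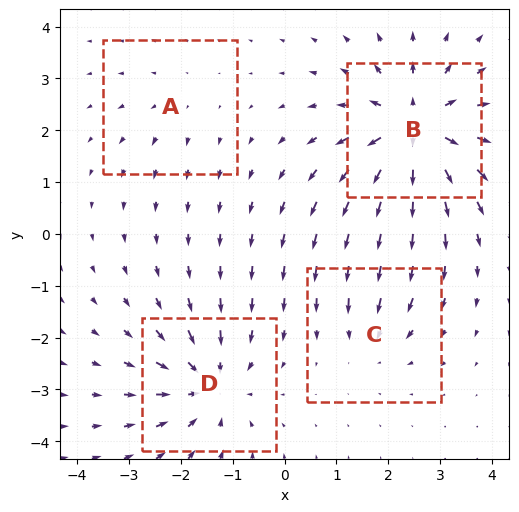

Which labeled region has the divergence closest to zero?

A

Divergence at each region's feature centre — A: about +2, B: about +8, C: about -3, D: about -6. Region A is closest to zero.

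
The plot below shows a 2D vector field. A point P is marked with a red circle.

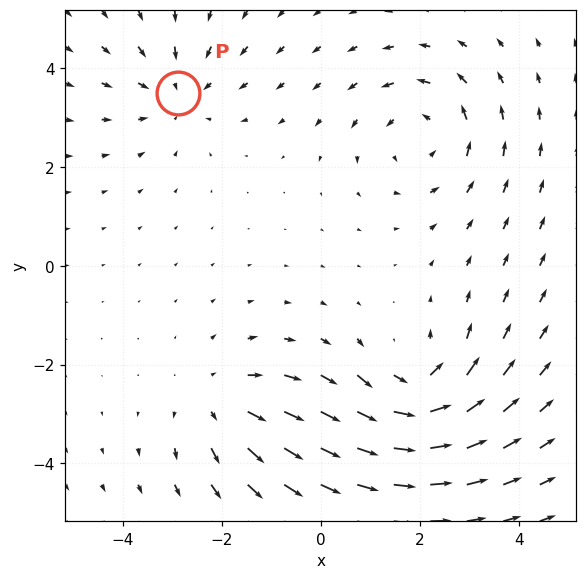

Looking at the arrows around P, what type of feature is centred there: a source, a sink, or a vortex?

At P (-2.9, 3.5) the arrows converge inward. Divergence about -2, curl ≈0 — negative divergence with near-zero curl is a sink.

sink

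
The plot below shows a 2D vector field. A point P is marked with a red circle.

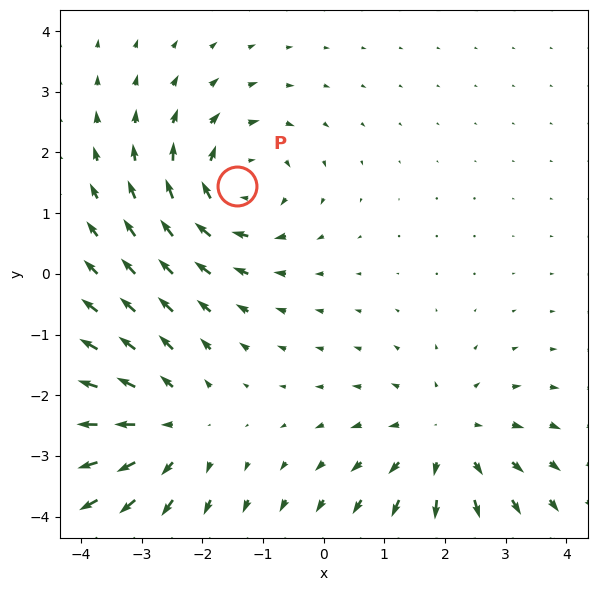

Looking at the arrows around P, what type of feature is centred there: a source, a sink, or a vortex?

vortex

At P (-1.4, 1.5) the arrows circulate clockwise. Divergence ≈0, curl about -5 — near-zero divergence with nonzero curl is a vortex.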